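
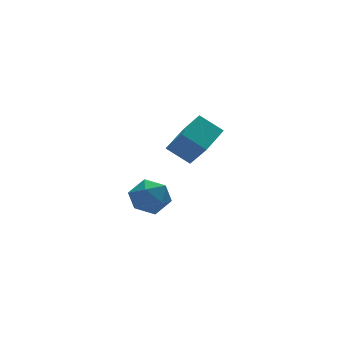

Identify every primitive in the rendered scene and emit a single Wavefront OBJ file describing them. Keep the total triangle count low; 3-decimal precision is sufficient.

v 2.357 3.034 -1.169
v 2.793 2.591 -1.736
v 2.087 1.889 -0.484
v 2.523 1.446 -1.051
v 2.922 1.972 -0.53
v 3.089 2.68 -0.953
v 1.791 1.8 -1.267
v 1.958 2.508 -1.69
v 2.443 1.829 -1.796
v 3.143 1.936 -1.341
v 1.737 2.544 -0.879
v 2.437 2.651 -0.424
v 2.342 -0.995 2.043
v 2.552 -1.734 2.965
v 1.731 -0.422 2.642
v 1.941 -1.161 3.564
v 3.379 -0.259 2.396
v 3.589 -0.998 3.318
v 2.768 0.314 2.995
v 2.978 -0.425 3.917
f 1 12 6
f 1 6 2
f 1 2 8
f 1 8 11
f 1 11 12
f 2 6 10
f 6 12 5
f 12 11 3
f 11 8 7
f 8 2 9
f 4 10 5
f 4 5 3
f 4 3 7
f 4 7 9
f 4 9 10
f 5 10 6
f 3 5 12
f 7 3 11
f 9 7 8
f 10 9 2
f 14 16 13
f 17 14 13
f 13 16 15
f 15 17 13
f 14 20 16
f 18 14 17
f 18 20 14
f 16 20 15
f 19 17 15
f 15 20 19
f 19 18 17
f 20 18 19



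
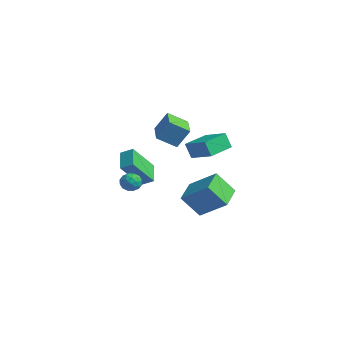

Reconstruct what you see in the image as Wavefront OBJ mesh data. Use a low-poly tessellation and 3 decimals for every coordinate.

v -2.536 2.419 -2.743
v -2.856 2.208 -1.733
v -2.954 4.114 -2.521
v -3.274 3.903 -1.511
v -1.046 2.717 -2.209
v -1.366 2.506 -1.199
v -1.464 4.412 -1.987
v -1.784 4.201 -0.977
v -3.387 0.63 -1.12
v -2.995 1.246 0.074
v -5.129 1.671 -1.086
v -4.738 2.287 0.109
v -2.802 1.633 -1.829
v -2.411 2.249 -0.634
v -4.545 2.674 -1.794
v -4.153 3.29 -0.6
v 1.022 -0.144 -3.053
v 2.422 0.616 -1.964
v 1.551 0.714 -4.334
v 2.952 1.475 -3.245
v 2.028 -1.395 -3.475
v 3.429 -0.634 -2.386
v 2.558 -0.536 -4.756
v 3.958 0.224 -3.667
v -1.68 -2.807 -2.153
v -2.693 -2.158 -1.457
v -1.857 -1.352 -3.767
v -2.871 -0.704 -3.07
v -1.129 -2.336 -1.79
v -2.143 -1.688 -1.093
v -1.307 -0.882 -3.403
v -2.32 -0.233 -2.707
v 0.645 -3.146 -1.925
v 1.122 -3.22 -2.348
v 0.378 -4.14 -2.052
v 0.855 -4.214 -2.475
v 0.988 -4.122 -1.854
v 1.153 -3.507 -1.776
v 0.347 -3.853 -2.624
v 0.512 -3.238 -2.546
v 0.938 -3.656 -2.78
v 1.334 -3.823 -2.304
v 0.166 -3.537 -2.096
v 0.562 -3.704 -1.62
v 0.907 -3.095 -2.126
v 0.593 -4.265 -2.274
v 0.671 -4.211 -1.91
v 0.952 -4.254 -2.158
v 0.925 -3.264 -1.789
v 1.205 -3.308 -2.037
v 1.127 -3.839 -1.747
v 0.295 -4.052 -2.363
v 0.575 -4.096 -2.611
v 0.548 -3.106 -2.242
v 0.829 -3.149 -2.49
v 0.373 -3.521 -2.653
v 1.079 -3.396 -2.628
v 0.922 -3.98 -2.702
v 0.624 -3.768 -2.79
v 0.721 -3.406 -2.744
v 1.312 -3.494 -2.348
v 1.155 -4.078 -2.422
v 1.233 -4.024 -2.057
v 1.33 -3.663 -2.011
v 1.204 -3.75 -2.602
v 0.345 -3.282 -1.978
v 0.188 -3.866 -2.052
v 0.17 -3.697 -2.389
v 0.267 -3.336 -2.343
v 0.578 -3.38 -1.698
v 0.421 -3.964 -1.772
v 0.779 -3.954 -1.656
v 0.876 -3.592 -1.61
v 0.296 -3.61 -1.798
f 2 4 1
f 5 2 1
f 1 4 3
f 3 5 1
f 2 8 4
f 6 2 5
f 6 8 2
f 4 8 3
f 7 5 3
f 3 8 7
f 7 6 5
f 8 6 7
f 10 12 9
f 13 10 9
f 9 12 11
f 11 13 9
f 10 16 12
f 14 10 13
f 14 16 10
f 12 16 11
f 15 13 11
f 11 16 15
f 15 14 13
f 16 14 15
f 18 20 17
f 21 18 17
f 17 20 19
f 19 21 17
f 18 24 20
f 22 18 21
f 22 24 18
f 20 24 19
f 23 21 19
f 19 24 23
f 23 22 21
f 24 22 23
f 26 28 25
f 29 26 25
f 25 28 27
f 27 29 25
f 26 32 28
f 30 26 29
f 30 32 26
f 28 32 27
f 31 29 27
f 27 32 31
f 31 30 29
f 32 30 31
f 33 70 49
f 70 44 73
f 49 73 38
f 70 73 49
f 33 49 45
f 49 38 50
f 45 50 34
f 49 50 45
f 33 45 54
f 45 34 55
f 54 55 40
f 45 55 54
f 33 54 66
f 54 40 69
f 66 69 43
f 54 69 66
f 33 66 70
f 66 43 74
f 70 74 44
f 66 74 70
f 34 50 61
f 50 38 64
f 61 64 42
f 50 64 61
f 38 73 51
f 73 44 72
f 51 72 37
f 73 72 51
f 44 74 71
f 74 43 67
f 71 67 35
f 74 67 71
f 43 69 68
f 69 40 56
f 68 56 39
f 69 56 68
f 40 55 60
f 55 34 57
f 60 57 41
f 55 57 60
f 36 62 48
f 62 42 63
f 48 63 37
f 62 63 48
f 36 48 46
f 48 37 47
f 46 47 35
f 48 47 46
f 36 46 53
f 46 35 52
f 53 52 39
f 46 52 53
f 36 53 58
f 53 39 59
f 58 59 41
f 53 59 58
f 36 58 62
f 58 41 65
f 62 65 42
f 58 65 62
f 37 63 51
f 63 42 64
f 51 64 38
f 63 64 51
f 35 47 71
f 47 37 72
f 71 72 44
f 47 72 71
f 39 52 68
f 52 35 67
f 68 67 43
f 52 67 68
f 41 59 60
f 59 39 56
f 60 56 40
f 59 56 60
f 42 65 61
f 65 41 57
f 61 57 34
f 65 57 61



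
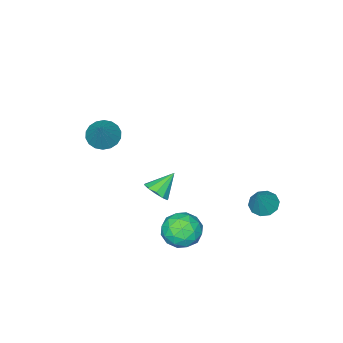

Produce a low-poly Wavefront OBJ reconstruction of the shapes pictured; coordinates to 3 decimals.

v 1.422 3.072 -2.383
v 2.272 2.372 -1.967
v 0.328 1.548 -2.713
v 1.178 0.848 -2.297
v 0.595 1.563 -1.566
v 1.271 2.505 -1.362
v 1.329 1.415 -3.318
v 2.005 2.357 -3.114
v 2.215 1.347 -2.545
v 1.761 1.439 -1.462
v 0.839 2.481 -3.218
v 0.385 2.573 -2.135
v 1.943 2.856 -2.146
v 0.657 1.064 -2.534
v 0.314 1.485 -2.104
v 0.814 1.073 -1.86
v 1.355 2.934 -1.791
v 1.854 2.523 -1.546
v 0.868 2.047 -1.31
v 0.746 1.397 -3.134
v 1.245 0.986 -2.889
v 1.786 2.847 -2.82
v 2.286 2.435 -2.576
v 1.732 1.873 -3.37
v 2.409 1.842 -2.241
v 1.766 0.946 -2.435
v 1.855 1.279 -3.035
v 2.252 1.833 -2.915
v 2.143 1.896 -1.605
v 1.499 1 -1.799
v 1.156 1.421 -1.369
v 1.554 1.974 -1.249
v 2.109 1.294 -1.944
v 1.101 2.92 -2.881
v 0.457 2.024 -3.075
v 1.046 1.946 -3.431
v 1.444 2.499 -3.311
v 0.834 2.974 -2.245
v 0.191 2.078 -2.439
v 0.348 2.087 -1.765
v 0.745 2.641 -1.645
v 0.491 2.626 -2.736
v 3.427 2.303 2.267
v 3.952 2.279 2.844
v 2.353 2.497 3.253
v 3.905 2.738 2.704
v 3.677 3.031 2.397
v 3.352 3.046 2.04
v 3.057 2.777 1.771
v 2.902 2.327 1.691
v 2.948 1.869 1.831
v 3.177 1.576 2.138
v 3.501 1.561 2.494
v 3.797 1.829 2.764
v 1.994 -3.199 2.729
v 2.82 -3.422 2.316
v 3.026 -2.341 4.331
v 2.738 -3.037 2.162
v 2.509 -2.684 2.12
v 2.178 -2.433 2.199
v 1.811 -2.334 2.383
v 1.479 -2.406 2.636
v 1.25 -2.636 2.907
v 1.168 -2.977 3.142
v 1.249 -3.362 3.297
v 1.478 -3.715 3.338
v 1.809 -3.966 3.259
v 2.177 -4.065 3.075
v 2.508 -3.993 2.823
v 2.738 -3.763 2.552
v -4.108 2.676 -2.973
v -3.547 2.055 -3.168
v -3.092 3.084 -1.347
v -3.375 2.506 -3.389
v -3.483 3.023 -3.451
v -3.83 3.407 -3.33
v -4.284 3.512 -3.073
v -4.67 3.297 -2.777
v -4.842 2.846 -2.557
v -4.733 2.329 -2.495
v -4.386 1.945 -2.615
v -3.933 1.84 -2.872
f 1 38 17
f 38 12 41
f 17 41 6
f 38 41 17
f 1 17 13
f 17 6 18
f 13 18 2
f 17 18 13
f 1 13 22
f 13 2 23
f 22 23 8
f 13 23 22
f 1 22 34
f 22 8 37
f 34 37 11
f 22 37 34
f 1 34 38
f 34 11 42
f 38 42 12
f 34 42 38
f 2 18 29
f 18 6 32
f 29 32 10
f 18 32 29
f 6 41 19
f 41 12 40
f 19 40 5
f 41 40 19
f 12 42 39
f 42 11 35
f 39 35 3
f 42 35 39
f 11 37 36
f 37 8 24
f 36 24 7
f 37 24 36
f 8 23 28
f 23 2 25
f 28 25 9
f 23 25 28
f 4 30 16
f 30 10 31
f 16 31 5
f 30 31 16
f 4 16 14
f 16 5 15
f 14 15 3
f 16 15 14
f 4 14 21
f 14 3 20
f 21 20 7
f 14 20 21
f 4 21 26
f 21 7 27
f 26 27 9
f 21 27 26
f 4 26 30
f 26 9 33
f 30 33 10
f 26 33 30
f 5 31 19
f 31 10 32
f 19 32 6
f 31 32 19
f 3 15 39
f 15 5 40
f 39 40 12
f 15 40 39
f 7 20 36
f 20 3 35
f 36 35 11
f 20 35 36
f 9 27 28
f 27 7 24
f 28 24 8
f 27 24 28
f 10 33 29
f 33 9 25
f 29 25 2
f 33 25 29
f 44 43 46
f 44 46 45
f 46 43 47
f 46 47 45
f 47 43 48
f 47 48 45
f 48 43 49
f 48 49 45
f 49 43 50
f 49 50 45
f 50 43 51
f 50 51 45
f 51 43 52
f 51 52 45
f 52 43 53
f 52 53 45
f 53 43 54
f 53 54 45
f 54 43 44
f 54 44 45
f 56 55 58
f 56 58 57
f 58 55 59
f 58 59 57
f 59 55 60
f 59 60 57
f 60 55 61
f 60 61 57
f 61 55 62
f 61 62 57
f 62 55 63
f 62 63 57
f 63 55 64
f 63 64 57
f 64 55 65
f 64 65 57
f 65 55 66
f 65 66 57
f 66 55 67
f 66 67 57
f 67 55 68
f 67 68 57
f 68 55 69
f 68 69 57
f 69 55 70
f 69 70 57
f 70 55 56
f 70 56 57
f 72 71 74
f 72 74 73
f 74 71 75
f 74 75 73
f 75 71 76
f 75 76 73
f 76 71 77
f 76 77 73
f 77 71 78
f 77 78 73
f 78 71 79
f 78 79 73
f 79 71 80
f 79 80 73
f 80 71 81
f 80 81 73
f 81 71 82
f 81 82 73
f 82 71 72
f 82 72 73



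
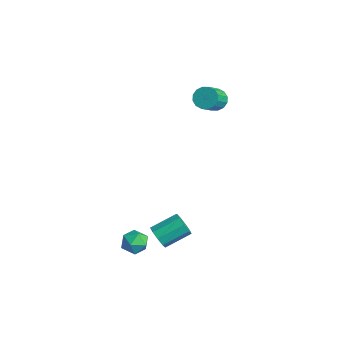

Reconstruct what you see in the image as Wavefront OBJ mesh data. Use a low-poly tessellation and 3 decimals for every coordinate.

v 1.473 -3.303 -3.21
v 1.894 -3.532 -2.468
v 0.346 -4.088 -2.812
v 0.767 -4.317 -2.07
v 0.494 -3.485 -2.184
v 1.19 -3 -2.43
v 1.05 -4.62 -2.85
v 1.746 -4.135 -3.096
v 1.632 -4.346 -2.246
v 1.289 -3.644 -1.834
v 0.951 -3.976 -3.446
v 0.608 -3.274 -3.034
v 1.234 -2.399 -2.763
v 1.864 -2.274 -3.239
v 2.136 -0.735 -2.474
v 1.506 -0.861 -1.997
v 1.41 -2.077 -3.473
v 1.682 -0.538 -2.708
v 0.874 -2.031 -3.375
v 1.146 -0.492 -2.609
v 0.506 -2.158 -2.99
v 0.778 -0.619 -2.224
v 0.479 -2.397 -2.499
v 0.751 -0.859 -1.733
v 0.805 -2.638 -2.131
v 1.077 -1.099 -1.366
v 1.332 -2.767 -2.059
v 1.604 -1.228 -1.293
v 1.813 -2.724 -2.316
v 2.085 -1.185 -1.55
v 2.023 -2.529 -2.782
v 2.295 -0.99 -2.017
v -3.821 4.33 3.164
v -3.151 4.767 3.166
v -2.449 3.687 4.198
v -3.119 3.25 4.196
v -3.378 4.917 3.477
v -2.676 3.838 4.51
v -3.723 4.911 3.705
v -3.022 3.831 4.737
v -4.095 4.748 3.788
v -3.394 3.669 4.82
v -4.394 4.474 3.704
v -3.692 3.394 4.736
v -4.538 4.16 3.475
v -3.837 3.081 4.507
v -4.491 3.893 3.162
v -3.789 2.813 4.194
v -4.264 3.742 2.85
v -3.562 2.663 3.883
v -3.918 3.749 2.623
v -3.217 2.669 3.655
v -3.546 3.911 2.54
v -2.845 2.832 3.572
v -3.248 4.186 2.624
v -2.546 3.106 3.656
v -3.103 4.499 2.853
v -2.402 3.42 3.885
f 1 12 6
f 1 6 2
f 1 2 8
f 1 8 11
f 1 11 12
f 2 6 10
f 6 12 5
f 12 11 3
f 11 8 7
f 8 2 9
f 4 10 5
f 4 5 3
f 4 3 7
f 4 7 9
f 4 9 10
f 5 10 6
f 3 5 12
f 7 3 11
f 9 7 8
f 10 9 2
f 14 13 17
f 14 17 15
f 15 17 18
f 15 18 16
f 17 13 19
f 17 19 18
f 18 19 20
f 18 20 16
f 19 13 21
f 19 21 20
f 20 21 22
f 20 22 16
f 21 13 23
f 21 23 22
f 22 23 24
f 22 24 16
f 23 13 25
f 23 25 24
f 24 25 26
f 24 26 16
f 25 13 27
f 25 27 26
f 26 27 28
f 26 28 16
f 27 13 29
f 27 29 28
f 28 29 30
f 28 30 16
f 29 13 31
f 29 31 30
f 30 31 32
f 30 32 16
f 31 13 14
f 31 14 32
f 32 14 15
f 32 15 16
f 34 33 37
f 34 37 35
f 35 37 38
f 35 38 36
f 37 33 39
f 37 39 38
f 38 39 40
f 38 40 36
f 39 33 41
f 39 41 40
f 40 41 42
f 40 42 36
f 41 33 43
f 41 43 42
f 42 43 44
f 42 44 36
f 43 33 45
f 43 45 44
f 44 45 46
f 44 46 36
f 45 33 47
f 45 47 46
f 46 47 48
f 46 48 36
f 47 33 49
f 47 49 48
f 48 49 50
f 48 50 36
f 49 33 51
f 49 51 50
f 50 51 52
f 50 52 36
f 51 33 53
f 51 53 52
f 52 53 54
f 52 54 36
f 53 33 55
f 53 55 54
f 54 55 56
f 54 56 36
f 55 33 57
f 55 57 56
f 56 57 58
f 56 58 36
f 57 33 34
f 57 34 58
f 58 34 35
f 58 35 36



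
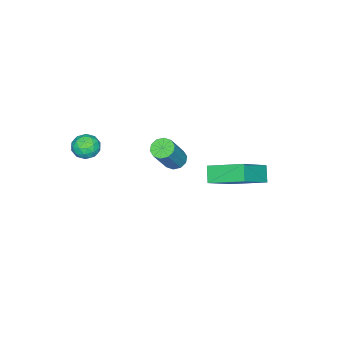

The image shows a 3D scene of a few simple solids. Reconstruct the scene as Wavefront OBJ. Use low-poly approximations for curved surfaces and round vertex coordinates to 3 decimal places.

v -2.093 -0.613 -0.55
v -1.605 -0.804 -0.881
v -0.459 -0.819 0.819
v -0.947 -0.627 1.15
v -1.604 -0.421 -0.878
v -0.457 -0.436 0.821
v -1.789 -0.111 -0.751
v -0.643 -0.126 0.949
v -2.091 0.007 -0.546
v -0.944 -0.007 1.153
v -2.393 -0.111 -0.343
v -1.247 -0.126 1.356
v -2.581 -0.421 -0.219
v -1.435 -0.436 1.481
v -2.583 -0.804 -0.221
v -1.436 -0.819 1.478
v -2.397 -1.114 -0.349
v -1.251 -1.129 1.351
v -2.096 -1.233 -0.553
v -0.949 -1.247 1.146
v -1.793 -1.114 -0.756
v -0.647 -1.129 0.943
v 0.48 2.64 2.416
v 0.183 4.386 3.131
v -1.26 2.887 1.092
v -1.556 4.633 1.807
v 1.036 3.007 1.753
v 0.74 4.753 2.468
v -0.703 3.254 0.429
v -1 5 1.144
v 3.043 -1.601 4.253
v 3.385 -1.409 3.643
v 3.255 -2.731 4.017
v 3.597 -2.539 3.407
v 3.892 -2.385 4.052
v 3.761 -1.687 4.197
v 2.879 -2.453 3.463
v 2.748 -1.755 3.608
v 3.283 -1.936 3.154
v 3.91 -1.894 3.518
v 2.73 -2.246 4.142
v 3.357 -2.204 4.506
v 3.195 -1.406 3.969
v 3.445 -2.734 3.691
v 3.618 -2.644 4.07
v 3.819 -2.531 3.711
v 3.416 -1.569 4.295
v 3.617 -1.456 3.936
v 3.916 -2.03 4.176
v 3.023 -2.684 3.724
v 3.224 -2.571 3.365
v 2.821 -1.609 3.949
v 3.022 -1.496 3.59
v 2.724 -2.11 3.484
v 3.337 -1.603 3.323
v 3.461 -2.267 3.184
v 3.039 -2.216 3.217
v 2.962 -1.806 3.303
v 3.705 -1.578 3.537
v 3.83 -2.242 3.398
v 4.003 -2.152 3.777
v 3.926 -1.741 3.863
v 3.645 -1.888 3.249
v 2.81 -1.898 4.262
v 2.935 -2.562 4.123
v 2.714 -2.399 3.797
v 2.637 -1.988 3.883
v 3.179 -1.873 4.476
v 3.303 -2.537 4.337
v 3.678 -2.334 4.357
v 3.601 -1.924 4.443
v 2.995 -2.252 4.411
f 2 1 5
f 2 5 3
f 3 5 6
f 3 6 4
f 5 1 7
f 5 7 6
f 6 7 8
f 6 8 4
f 7 1 9
f 7 9 8
f 8 9 10
f 8 10 4
f 9 1 11
f 9 11 10
f 10 11 12
f 10 12 4
f 11 1 13
f 11 13 12
f 12 13 14
f 12 14 4
f 13 1 15
f 13 15 14
f 14 15 16
f 14 16 4
f 15 1 17
f 15 17 16
f 16 17 18
f 16 18 4
f 17 1 19
f 17 19 18
f 18 19 20
f 18 20 4
f 19 1 21
f 19 21 20
f 20 21 22
f 20 22 4
f 21 1 2
f 21 2 22
f 22 2 3
f 22 3 4
f 24 26 23
f 27 24 23
f 23 26 25
f 25 27 23
f 24 30 26
f 28 24 27
f 28 30 24
f 26 30 25
f 29 27 25
f 25 30 29
f 29 28 27
f 30 28 29
f 31 68 47
f 68 42 71
f 47 71 36
f 68 71 47
f 31 47 43
f 47 36 48
f 43 48 32
f 47 48 43
f 31 43 52
f 43 32 53
f 52 53 38
f 43 53 52
f 31 52 64
f 52 38 67
f 64 67 41
f 52 67 64
f 31 64 68
f 64 41 72
f 68 72 42
f 64 72 68
f 32 48 59
f 48 36 62
f 59 62 40
f 48 62 59
f 36 71 49
f 71 42 70
f 49 70 35
f 71 70 49
f 42 72 69
f 72 41 65
f 69 65 33
f 72 65 69
f 41 67 66
f 67 38 54
f 66 54 37
f 67 54 66
f 38 53 58
f 53 32 55
f 58 55 39
f 53 55 58
f 34 60 46
f 60 40 61
f 46 61 35
f 60 61 46
f 34 46 44
f 46 35 45
f 44 45 33
f 46 45 44
f 34 44 51
f 44 33 50
f 51 50 37
f 44 50 51
f 34 51 56
f 51 37 57
f 56 57 39
f 51 57 56
f 34 56 60
f 56 39 63
f 60 63 40
f 56 63 60
f 35 61 49
f 61 40 62
f 49 62 36
f 61 62 49
f 33 45 69
f 45 35 70
f 69 70 42
f 45 70 69
f 37 50 66
f 50 33 65
f 66 65 41
f 50 65 66
f 39 57 58
f 57 37 54
f 58 54 38
f 57 54 58
f 40 63 59
f 63 39 55
f 59 55 32
f 63 55 59



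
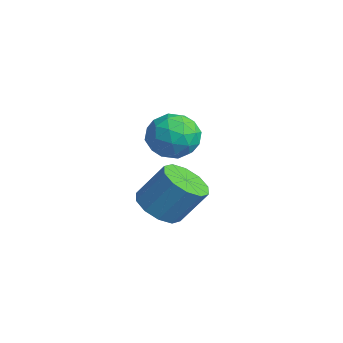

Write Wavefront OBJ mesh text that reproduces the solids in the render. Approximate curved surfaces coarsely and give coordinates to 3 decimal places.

v -0.301 -1.626 -0.347
v 0.63 -2.095 -0.208
v -0.97 -2.585 0.888
v -0.039 -3.054 1.027
v -0.165 -2.046 1.296
v 0.249 -1.452 0.532
v -0.589 -3.228 0.148
v -0.175 -2.634 -0.616
v 0.452 -3.085 0.098
v 0.714 -2.354 0.808
v -1.054 -2.326 -0.128
v -0.792 -1.595 0.582
v 0.223 -1.776 -0.386
v -0.563 -2.904 1.066
v -0.637 -2.311 1.224
v -0.09 -2.587 1.306
v -0.001 -1.398 0.049
v 0.546 -1.674 0.131
v 0.079 -1.645 1.015
v -0.886 -3.006 0.549
v -0.339 -3.282 0.631
v -0.25 -2.093 -0.626
v 0.297 -2.369 -0.544
v -0.419 -3.035 -0.335
v 0.666 -2.634 -0.124
v 0.272 -3.198 0.602
v -0.051 -3.299 0.085
v 0.192 -2.951 -0.364
v 0.82 -2.204 0.293
v 0.426 -2.768 1.019
v 0.353 -2.175 1.177
v 0.596 -1.827 0.728
v 0.715 -2.786 0.473
v -0.766 -1.912 -0.339
v -1.16 -2.476 0.387
v -0.936 -2.853 -0.048
v -0.693 -2.505 -0.497
v -0.612 -1.482 0.078
v -1.006 -2.046 0.804
v -0.532 -1.729 1.044
v -0.289 -1.381 0.595
v -1.055 -1.894 0.207
v -1.693 -2.227 -4.048
v -1.111 -1.619 -4.624
v -0.625 -0.724 -3.188
v -1.207 -1.333 -2.612
v -1.686 -1.362 -4.589
v -1.2 -0.468 -3.153
v -2.264 -1.436 -4.347
v -1.778 -0.542 -2.911
v -2.623 -1.813 -3.991
v -2.137 -0.918 -2.555
v -2.627 -2.347 -3.657
v -2.141 -1.453 -2.221
v -2.275 -2.836 -3.472
v -1.789 -1.941 -2.036
v -1.7 -3.092 -3.507
v -1.214 -2.198 -2.071
v -1.122 -3.018 -3.749
v -0.636 -2.124 -2.313
v -0.763 -2.642 -4.105
v -0.277 -1.747 -2.669
v -0.759 -2.107 -4.439
v -0.273 -1.213 -3.003
f 1 38 17
f 38 12 41
f 17 41 6
f 38 41 17
f 1 17 13
f 17 6 18
f 13 18 2
f 17 18 13
f 1 13 22
f 13 2 23
f 22 23 8
f 13 23 22
f 1 22 34
f 22 8 37
f 34 37 11
f 22 37 34
f 1 34 38
f 34 11 42
f 38 42 12
f 34 42 38
f 2 18 29
f 18 6 32
f 29 32 10
f 18 32 29
f 6 41 19
f 41 12 40
f 19 40 5
f 41 40 19
f 12 42 39
f 42 11 35
f 39 35 3
f 42 35 39
f 11 37 36
f 37 8 24
f 36 24 7
f 37 24 36
f 8 23 28
f 23 2 25
f 28 25 9
f 23 25 28
f 4 30 16
f 30 10 31
f 16 31 5
f 30 31 16
f 4 16 14
f 16 5 15
f 14 15 3
f 16 15 14
f 4 14 21
f 14 3 20
f 21 20 7
f 14 20 21
f 4 21 26
f 21 7 27
f 26 27 9
f 21 27 26
f 4 26 30
f 26 9 33
f 30 33 10
f 26 33 30
f 5 31 19
f 31 10 32
f 19 32 6
f 31 32 19
f 3 15 39
f 15 5 40
f 39 40 12
f 15 40 39
f 7 20 36
f 20 3 35
f 36 35 11
f 20 35 36
f 9 27 28
f 27 7 24
f 28 24 8
f 27 24 28
f 10 33 29
f 33 9 25
f 29 25 2
f 33 25 29
f 44 43 47
f 44 47 45
f 45 47 48
f 45 48 46
f 47 43 49
f 47 49 48
f 48 49 50
f 48 50 46
f 49 43 51
f 49 51 50
f 50 51 52
f 50 52 46
f 51 43 53
f 51 53 52
f 52 53 54
f 52 54 46
f 53 43 55
f 53 55 54
f 54 55 56
f 54 56 46
f 55 43 57
f 55 57 56
f 56 57 58
f 56 58 46
f 57 43 59
f 57 59 58
f 58 59 60
f 58 60 46
f 59 43 61
f 59 61 60
f 60 61 62
f 60 62 46
f 61 43 63
f 61 63 62
f 62 63 64
f 62 64 46
f 63 43 44
f 63 44 64
f 64 44 45
f 64 45 46



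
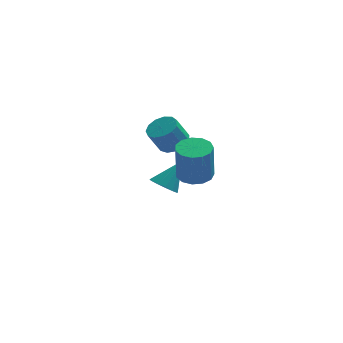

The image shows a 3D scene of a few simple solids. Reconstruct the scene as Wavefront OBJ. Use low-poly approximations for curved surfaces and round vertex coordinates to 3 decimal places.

v 1.003 -0.874 2.22
v 1.339 -1.438 2.288
v 0.853 -1.61 3.249
v 0.517 -1.046 3.18
v 1.548 -1.172 2.442
v 1.062 -1.345 3.403
v 1.585 -0.811 2.526
v 1.098 -0.984 3.486
v 1.436 -0.47 2.512
v 0.95 -0.643 3.472
v 1.151 -0.258 2.405
v 0.664 -0.43 3.366
v 0.818 -0.24 2.24
v 0.332 -0.413 3.2
v 0.544 -0.424 2.068
v 0.058 -0.597 3.028
v 0.416 -0.751 1.945
v -0.07 -0.924 2.905
v 0.474 -1.116 1.908
v -0.012 -1.289 2.869
v 0.7 -1.405 1.971
v 0.214 -1.577 2.931
v 1.023 -1.525 2.113
v 0.536 -1.697 3.073
v 1.669 -2.26 1.278
v 2.311 -1.94 1.346
v 2.252 -2.161 2.949
v 1.611 -2.48 2.882
v 2.033 -1.646 1.376
v 1.974 -1.867 2.98
v 1.64 -1.547 1.375
v 1.581 -1.768 2.979
v 1.256 -1.674 1.344
v 1.197 -1.895 2.947
v 1.003 -1.987 1.291
v 0.944 -2.208 2.895
v 0.962 -2.386 1.235
v 0.903 -2.607 2.838
v 1.146 -2.746 1.192
v 1.087 -2.967 2.796
v 1.495 -2.951 1.177
v 1.436 -3.172 2.78
v 1.9 -2.936 1.193
v 1.841 -3.157 2.797
v 2.232 -2.707 1.237
v 2.173 -2.928 2.841
v 2.385 -2.336 1.294
v 2.326 -2.556 2.898
v 0.883 2.552 -2.558
v 1.399 2.159 -2.725
v 1.677 3.128 -1.462
v 1.44 2.478 -2.922
v 1.305 2.82 -3.004
v 1.035 3.078 -2.944
v 0.718 3.169 -2.761
v 0.452 3.064 -2.514
v 0.324 2.796 -2.281
v 0.373 2.452 -2.135
v 0.584 2.139 -2.124
v 0.89 1.957 -2.25
v 1.194 1.965 -2.474
f 2 1 5
f 2 5 3
f 3 5 6
f 3 6 4
f 5 1 7
f 5 7 6
f 6 7 8
f 6 8 4
f 7 1 9
f 7 9 8
f 8 9 10
f 8 10 4
f 9 1 11
f 9 11 10
f 10 11 12
f 10 12 4
f 11 1 13
f 11 13 12
f 12 13 14
f 12 14 4
f 13 1 15
f 13 15 14
f 14 15 16
f 14 16 4
f 15 1 17
f 15 17 16
f 16 17 18
f 16 18 4
f 17 1 19
f 17 19 18
f 18 19 20
f 18 20 4
f 19 1 21
f 19 21 20
f 20 21 22
f 20 22 4
f 21 1 23
f 21 23 22
f 22 23 24
f 22 24 4
f 23 1 2
f 23 2 24
f 24 2 3
f 24 3 4
f 26 25 29
f 26 29 27
f 27 29 30
f 27 30 28
f 29 25 31
f 29 31 30
f 30 31 32
f 30 32 28
f 31 25 33
f 31 33 32
f 32 33 34
f 32 34 28
f 33 25 35
f 33 35 34
f 34 35 36
f 34 36 28
f 35 25 37
f 35 37 36
f 36 37 38
f 36 38 28
f 37 25 39
f 37 39 38
f 38 39 40
f 38 40 28
f 39 25 41
f 39 41 40
f 40 41 42
f 40 42 28
f 41 25 43
f 41 43 42
f 42 43 44
f 42 44 28
f 43 25 45
f 43 45 44
f 44 45 46
f 44 46 28
f 45 25 47
f 45 47 46
f 46 47 48
f 46 48 28
f 47 25 26
f 47 26 48
f 48 26 27
f 48 27 28
f 50 49 52
f 50 52 51
f 52 49 53
f 52 53 51
f 53 49 54
f 53 54 51
f 54 49 55
f 54 55 51
f 55 49 56
f 55 56 51
f 56 49 57
f 56 57 51
f 57 49 58
f 57 58 51
f 58 49 59
f 58 59 51
f 59 49 60
f 59 60 51
f 60 49 61
f 60 61 51
f 61 49 50
f 61 50 51



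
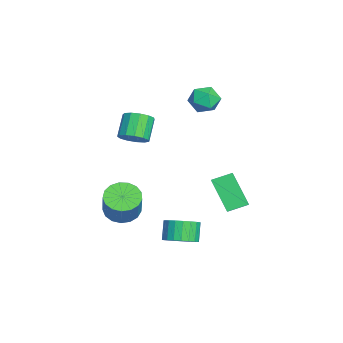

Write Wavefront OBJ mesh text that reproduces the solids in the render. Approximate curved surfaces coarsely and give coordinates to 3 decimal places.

v 2.959 0.8 -3.968
v 3.437 1.469 -3.683
v 2.779 1.548 -2.767
v 2.301 0.88 -3.052
v 3.183 1.636 -3.879
v 2.526 1.716 -2.964
v 2.891 1.659 -4.091
v 2.234 1.738 -3.175
v 2.61 1.533 -4.282
v 1.953 1.613 -3.366
v 2.39 1.281 -4.418
v 1.733 1.36 -3.502
v 2.268 0.945 -4.476
v 1.61 1.025 -3.561
v 2.265 0.585 -4.447
v 1.608 0.664 -3.531
v 2.383 0.261 -4.335
v 1.725 0.341 -3.419
v 2.6 0.031 -4.159
v 1.942 0.111 -3.243
v 2.879 -0.066 -3.95
v 2.221 0.014 -3.035
v 3.171 -0.013 -3.744
v 2.514 0.066 -2.829
v 3.428 0.18 -3.577
v 2.77 0.26 -2.662
v 3.603 0.481 -3.478
v 2.945 0.56 -2.562
v 3.666 0.836 -3.463
v 3.009 0.916 -2.547
v 3.608 1.186 -3.535
v 2.95 1.265 -2.62
v -3.973 2.32 2.572
v -3.443 2.807 2.042
v -3.717 1.153 1.758
v -3.187 1.64 1.228
v -2.933 1.454 2.064
v -3.091 2.175 2.568
v -4.069 1.785 1.232
v -4.227 2.506 1.736
v -3.502 2.476 1.214
v -2.8 2.272 1.728
v -4.36 1.688 2.072
v -3.658 1.484 2.586
v -1.153 -1.455 0.544
v -0.689 -1.806 1.078
v -1.644 -1.556 2.071
v -2.107 -1.205 1.536
v -0.576 -1.375 1.078
v -1.531 -1.126 2.071
v -0.647 -0.97 0.908
v -1.602 -0.72 1.901
v -0.878 -0.718 0.623
v -1.833 -0.469 1.616
v -1.196 -0.701 0.312
v -2.151 -0.451 1.305
v -1.501 -0.922 0.075
v -2.456 -0.673 1.068
v -1.695 -1.313 -0.013
v -2.65 -1.064 0.979
v -1.716 -1.749 0.075
v -2.671 -1.499 1.068
v -1.559 -2.091 0.312
v -2.514 -1.842 1.305
v -1.273 -2.231 0.623
v -2.228 -1.982 1.616
v -0.948 -2.125 0.908
v -1.903 -1.876 1.901
v -0.567 2.316 -2.056
v 1.099 2.236 -0.952
v -0.762 3.334 -1.688
v 0.904 3.254 -0.584
v 0.476 3.066 -3.576
v 2.142 2.986 -2.472
v 0.281 4.084 -3.208
v 1.947 4.004 -2.104
v 0.983 -1.971 -3.031
v 1.771 -2.008 -3.524
v 2.664 -1.946 -2.102
v 1.877 -1.909 -1.609
v 1.687 -1.572 -3.49
v 2.58 -1.51 -2.069
v 1.442 -1.228 -3.351
v 2.335 -1.166 -1.93
v 1.091 -1.054 -3.139
v 1.985 -0.992 -1.717
v 0.716 -1.09 -2.902
v 1.61 -1.027 -1.48
v 0.403 -1.328 -2.694
v 1.296 -1.265 -1.272
v 0.222 -1.713 -2.564
v 1.115 -1.651 -1.142
v 0.216 -2.157 -2.54
v 1.109 -2.095 -1.119
v 0.385 -2.559 -2.629
v 1.278 -2.497 -1.208
v 0.692 -2.826 -2.81
v 1.585 -2.764 -1.389
v 1.065 -2.897 -3.042
v 1.959 -2.835 -1.62
v 1.42 -2.756 -3.271
v 2.313 -2.694 -1.849
v 1.675 -2.435 -3.445
v 2.568 -2.373 -2.023
f 2 1 5
f 2 5 3
f 3 5 6
f 3 6 4
f 5 1 7
f 5 7 6
f 6 7 8
f 6 8 4
f 7 1 9
f 7 9 8
f 8 9 10
f 8 10 4
f 9 1 11
f 9 11 10
f 10 11 12
f 10 12 4
f 11 1 13
f 11 13 12
f 12 13 14
f 12 14 4
f 13 1 15
f 13 15 14
f 14 15 16
f 14 16 4
f 15 1 17
f 15 17 16
f 16 17 18
f 16 18 4
f 17 1 19
f 17 19 18
f 18 19 20
f 18 20 4
f 19 1 21
f 19 21 20
f 20 21 22
f 20 22 4
f 21 1 23
f 21 23 22
f 22 23 24
f 22 24 4
f 23 1 25
f 23 25 24
f 24 25 26
f 24 26 4
f 25 1 27
f 25 27 26
f 26 27 28
f 26 28 4
f 27 1 29
f 27 29 28
f 28 29 30
f 28 30 4
f 29 1 31
f 29 31 30
f 30 31 32
f 30 32 4
f 31 1 2
f 31 2 32
f 32 2 3
f 32 3 4
f 33 44 38
f 33 38 34
f 33 34 40
f 33 40 43
f 33 43 44
f 34 38 42
f 38 44 37
f 44 43 35
f 43 40 39
f 40 34 41
f 36 42 37
f 36 37 35
f 36 35 39
f 36 39 41
f 36 41 42
f 37 42 38
f 35 37 44
f 39 35 43
f 41 39 40
f 42 41 34
f 46 45 49
f 46 49 47
f 47 49 50
f 47 50 48
f 49 45 51
f 49 51 50
f 50 51 52
f 50 52 48
f 51 45 53
f 51 53 52
f 52 53 54
f 52 54 48
f 53 45 55
f 53 55 54
f 54 55 56
f 54 56 48
f 55 45 57
f 55 57 56
f 56 57 58
f 56 58 48
f 57 45 59
f 57 59 58
f 58 59 60
f 58 60 48
f 59 45 61
f 59 61 60
f 60 61 62
f 60 62 48
f 61 45 63
f 61 63 62
f 62 63 64
f 62 64 48
f 63 45 65
f 63 65 64
f 64 65 66
f 64 66 48
f 65 45 67
f 65 67 66
f 66 67 68
f 66 68 48
f 67 45 46
f 67 46 68
f 68 46 47
f 68 47 48
f 70 72 69
f 73 70 69
f 69 72 71
f 71 73 69
f 70 76 72
f 74 70 73
f 74 76 70
f 72 76 71
f 75 73 71
f 71 76 75
f 75 74 73
f 76 74 75
f 78 77 81
f 78 81 79
f 79 81 82
f 79 82 80
f 81 77 83
f 81 83 82
f 82 83 84
f 82 84 80
f 83 77 85
f 83 85 84
f 84 85 86
f 84 86 80
f 85 77 87
f 85 87 86
f 86 87 88
f 86 88 80
f 87 77 89
f 87 89 88
f 88 89 90
f 88 90 80
f 89 77 91
f 89 91 90
f 90 91 92
f 90 92 80
f 91 77 93
f 91 93 92
f 92 93 94
f 92 94 80
f 93 77 95
f 93 95 94
f 94 95 96
f 94 96 80
f 95 77 97
f 95 97 96
f 96 97 98
f 96 98 80
f 97 77 99
f 97 99 98
f 98 99 100
f 98 100 80
f 99 77 101
f 99 101 100
f 100 101 102
f 100 102 80
f 101 77 103
f 101 103 102
f 102 103 104
f 102 104 80
f 103 77 78
f 103 78 104
f 104 78 79
f 104 79 80



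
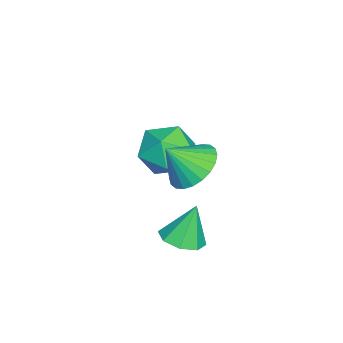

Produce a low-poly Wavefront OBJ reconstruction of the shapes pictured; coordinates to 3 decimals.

v 0.053 0.113 -1.113
v 0.837 -0.313 -1.756
v 0.447 -0.773 -0.047
v 1.049 0.008 -1.567
v 1.11 0.346 -1.309
v 1.01 0.648 -1.021
v 0.764 0.868 -0.747
v 0.41 0.974 -0.529
v 0.002 0.948 -0.399
v -0.399 0.796 -0.378
v -0.73 0.539 -0.469
v -0.943 0.217 -0.658
v -1.004 -0.12 -0.916
v -0.903 -0.422 -1.204
v -0.658 -0.643 -1.478
v -0.304 -0.749 -1.697
v 0.105 -0.723 -1.826
v 0.505 -0.57 -1.847
v 0.633 -0.139 -4.572
v 1.502 -0.03 -4.41
v 0.287 0.299 -3.008
v 1.205 0.54 -4.635
v 0.573 0.712 -4.824
v -0.023 0.386 -4.864
v -0.235 -0.248 -4.734
v 0.062 -0.818 -4.508
v 0.693 -0.991 -4.32
v 1.29 -0.664 -4.279
v -4.091 -0.716 -3.082
v -2.958 -0.58 -2.568
v -3.682 -2.66 -3.472
v -2.549 -2.524 -2.958
v -3.571 -2.481 -2.238
v -3.824 -1.28 -1.997
v -2.816 -1.96 -4.043
v -3.069 -0.759 -3.802
v -2.17 -1.349 -3.162
v -2.637 -1.672 -2.047
v -4.003 -1.568 -3.993
v -4.47 -1.891 -2.878
f 2 1 4
f 2 4 3
f 4 1 5
f 4 5 3
f 5 1 6
f 5 6 3
f 6 1 7
f 6 7 3
f 7 1 8
f 7 8 3
f 8 1 9
f 8 9 3
f 9 1 10
f 9 10 3
f 10 1 11
f 10 11 3
f 11 1 12
f 11 12 3
f 12 1 13
f 12 13 3
f 13 1 14
f 13 14 3
f 14 1 15
f 14 15 3
f 15 1 16
f 15 16 3
f 16 1 17
f 16 17 3
f 17 1 18
f 17 18 3
f 18 1 2
f 18 2 3
f 20 19 22
f 20 22 21
f 22 19 23
f 22 23 21
f 23 19 24
f 23 24 21
f 24 19 25
f 24 25 21
f 25 19 26
f 25 26 21
f 26 19 27
f 26 27 21
f 27 19 28
f 27 28 21
f 28 19 20
f 28 20 21
f 29 40 34
f 29 34 30
f 29 30 36
f 29 36 39
f 29 39 40
f 30 34 38
f 34 40 33
f 40 39 31
f 39 36 35
f 36 30 37
f 32 38 33
f 32 33 31
f 32 31 35
f 32 35 37
f 32 37 38
f 33 38 34
f 31 33 40
f 35 31 39
f 37 35 36
f 38 37 30



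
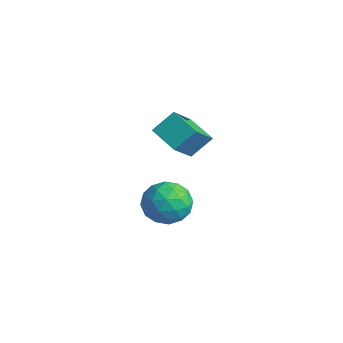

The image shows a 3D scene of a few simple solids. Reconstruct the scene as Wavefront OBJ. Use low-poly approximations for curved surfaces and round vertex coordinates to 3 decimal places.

v -1.752 3.008 -1.309
v -1.014 2.636 -2.119
v -2.706 1.404 -1.441
v -1.968 1.032 -2.251
v -1.615 1.148 -1.156
v -1.025 2.14 -1.074
v -2.695 1.9 -2.486
v -2.105 2.892 -2.404
v -1.597 1.951 -2.846
v -0.929 1.487 -2.024
v -2.791 2.553 -1.536
v -2.123 2.089 -0.714
v -1.299 2.963 -1.702
v -2.421 1.077 -1.858
v -2.213 1.145 -1.214
v -1.779 0.927 -1.69
v -1.306 2.671 -1.088
v -0.872 2.453 -1.564
v -1.225 1.578 -0.998
v -2.848 1.587 -1.996
v -2.414 1.369 -2.472
v -1.941 3.113 -1.87
v -1.507 2.895 -2.346
v -2.495 2.462 -2.562
v -1.208 2.342 -2.606
v -1.769 1.399 -2.683
v -2.196 1.909 -2.822
v -1.85 2.492 -2.774
v -0.816 2.069 -2.122
v -1.376 1.126 -2.2
v -1.169 1.194 -1.556
v -0.822 1.777 -1.508
v -1.158 1.666 -2.55
v -2.344 2.914 -1.36
v -2.904 1.971 -1.438
v -2.898 2.263 -2.052
v -2.551 2.846 -2.004
v -1.951 2.641 -0.877
v -2.512 1.698 -0.954
v -1.87 1.548 -0.786
v -1.524 2.131 -0.738
v -2.562 2.374 -1.01
v -1.607 1.159 3.183
v -1.439 2.097 4.022
v -2.296 2.435 1.894
v -2.127 3.373 2.733
v -0.293 1.367 2.687
v -0.124 2.305 3.526
v -0.981 2.643 1.398
v -0.813 3.581 2.237
f 1 38 17
f 38 12 41
f 17 41 6
f 38 41 17
f 1 17 13
f 17 6 18
f 13 18 2
f 17 18 13
f 1 13 22
f 13 2 23
f 22 23 8
f 13 23 22
f 1 22 34
f 22 8 37
f 34 37 11
f 22 37 34
f 1 34 38
f 34 11 42
f 38 42 12
f 34 42 38
f 2 18 29
f 18 6 32
f 29 32 10
f 18 32 29
f 6 41 19
f 41 12 40
f 19 40 5
f 41 40 19
f 12 42 39
f 42 11 35
f 39 35 3
f 42 35 39
f 11 37 36
f 37 8 24
f 36 24 7
f 37 24 36
f 8 23 28
f 23 2 25
f 28 25 9
f 23 25 28
f 4 30 16
f 30 10 31
f 16 31 5
f 30 31 16
f 4 16 14
f 16 5 15
f 14 15 3
f 16 15 14
f 4 14 21
f 14 3 20
f 21 20 7
f 14 20 21
f 4 21 26
f 21 7 27
f 26 27 9
f 21 27 26
f 4 26 30
f 26 9 33
f 30 33 10
f 26 33 30
f 5 31 19
f 31 10 32
f 19 32 6
f 31 32 19
f 3 15 39
f 15 5 40
f 39 40 12
f 15 40 39
f 7 20 36
f 20 3 35
f 36 35 11
f 20 35 36
f 9 27 28
f 27 7 24
f 28 24 8
f 27 24 28
f 10 33 29
f 33 9 25
f 29 25 2
f 33 25 29
f 44 46 43
f 47 44 43
f 43 46 45
f 45 47 43
f 44 50 46
f 48 44 47
f 48 50 44
f 46 50 45
f 49 47 45
f 45 50 49
f 49 48 47
f 50 48 49



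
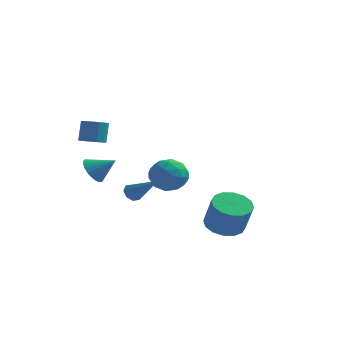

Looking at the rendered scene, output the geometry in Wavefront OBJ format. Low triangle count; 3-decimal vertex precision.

v -3.703 -2.164 -0.386
v -3.278 -2.008 -1.033
v -2.637 -2.036 0.346
v -3.368 -1.725 -0.951
v -3.51 -1.509 -0.783
v -3.68 -1.392 -0.554
v -3.855 -1.393 -0.3
v -4.006 -1.512 -0.059
v -4.111 -1.729 0.132
v -4.154 -2.013 0.245
v -4.129 -2.32 0.261
v -4.039 -2.603 0.179
v -3.897 -2.819 0.011
v -3.726 -2.935 -0.218
v -3.552 -2.934 -0.472
v -3.401 -2.816 -0.713
v -3.295 -2.599 -0.904
v -3.252 -2.315 -1.017
v -3.348 -3.279 1.933
v -2.969 -3.767 2.133
v -2.973 -3.33 3.207
v -3.352 -2.841 3.007
v -2.744 -3.5 2.025
v -2.747 -3.062 3.099
v -2.711 -3.162 1.887
v -2.714 -2.724 2.962
v -2.88 -2.861 1.764
v -2.883 -2.424 2.839
v -3.198 -2.693 1.695
v -3.201 -2.256 2.769
v -3.563 -2.711 1.701
v -3.567 -2.273 2.775
v -3.861 -2.909 1.781
v -3.864 -2.471 2.855
v -3.996 -3.225 1.909
v -3.999 -2.787 2.983
v -3.925 -3.557 2.045
v -3.928 -3.12 3.119
v -3.671 -3.802 2.145
v -3.674 -3.364 3.219
v -3.315 -3.88 2.178
v -3.318 -3.442 3.252
v 2.329 -0.827 -3.723
v 3.285 -0.552 -3.948
v 3.787 -1.018 -2.381
v 2.831 -1.293 -2.157
v 3.062 -0.118 -3.747
v 3.564 -0.584 -2.18
v 2.642 0.126 -3.54
v 3.144 -0.34 -1.973
v 2.138 0.115 -3.382
v 2.64 -0.351 -1.815
v 1.686 -0.149 -3.316
v 2.188 -0.614 -1.749
v 1.406 -0.594 -3.358
v 1.907 -1.06 -1.791
v 1.373 -1.102 -3.499
v 1.875 -1.568 -1.932
v 1.596 -1.536 -3.7
v 2.098 -2.002 -2.133
v 2.016 -1.78 -3.907
v 2.518 -2.246 -2.34
v 2.52 -1.769 -4.065
v 3.022 -2.235 -2.498
v 2.972 -1.506 -4.131
v 3.474 -1.971 -2.564
v 3.253 -1.06 -4.089
v 3.754 -1.526 -2.522
v -3.3 2.669 -3.649
v -2.948 2.652 -4.097
v -1.78 2.031 -2.431
v -2.946 3.04 -3.897
v -3.151 3.21 -3.552
v -3.444 3.063 -3.264
v -3.652 2.685 -3.201
v -3.654 2.297 -3.401
v -3.449 2.127 -3.747
v -3.156 2.274 -4.035
v -1.012 0.354 -1.216
v -0.085 0.408 -0.745
v -0.935 -1.328 -1.175
v -0.008 -1.274 -0.704
v -0.868 -0.979 -0.197
v -0.916 0.06 -0.222
v -0.104 -0.98 -1.698
v -0.152 0.059 -1.723
v 0.476 -0.417 -1.042
v 0.004 -0.416 -0.115
v -1.024 -0.504 -1.805
v -1.496 -0.503 -0.878
v -0.555 0.529 -0.984
v -0.465 -1.449 -0.936
v -0.97 -1.275 -0.638
v -0.426 -1.244 -0.361
v -1.043 0.324 -0.677
v -0.499 0.356 -0.4
v -0.959 -0.459 -0.078
v -0.521 -1.276 -1.52
v 0.023 -1.244 -1.243
v -0.594 0.324 -1.559
v -0.05 0.355 -1.282
v -0.061 -0.461 -1.842
v 0.319 0.076 -0.882
v 0.364 -0.913 -0.858
v 0.308 -0.741 -1.442
v 0.28 -0.129 -1.457
v 0.041 0.076 -0.337
v 0.087 -0.913 -0.313
v -0.419 -0.739 -0.015
v -0.447 -0.128 -0.029
v 0.371 -0.409 -0.512
v -1.107 -0.007 -1.607
v -1.061 -0.996 -1.583
v -0.573 -0.792 -1.891
v -0.601 -0.181 -1.905
v -1.384 -0.007 -1.062
v -1.339 -0.996 -1.038
v -1.3 -0.791 -0.463
v -1.328 -0.179 -0.478
v -1.391 -0.511 -1.408
f 2 1 4
f 2 4 3
f 4 1 5
f 4 5 3
f 5 1 6
f 5 6 3
f 6 1 7
f 6 7 3
f 7 1 8
f 7 8 3
f 8 1 9
f 8 9 3
f 9 1 10
f 9 10 3
f 10 1 11
f 10 11 3
f 11 1 12
f 11 12 3
f 12 1 13
f 12 13 3
f 13 1 14
f 13 14 3
f 14 1 15
f 14 15 3
f 15 1 16
f 15 16 3
f 16 1 17
f 16 17 3
f 17 1 18
f 17 18 3
f 18 1 2
f 18 2 3
f 20 19 23
f 20 23 21
f 21 23 24
f 21 24 22
f 23 19 25
f 23 25 24
f 24 25 26
f 24 26 22
f 25 19 27
f 25 27 26
f 26 27 28
f 26 28 22
f 27 19 29
f 27 29 28
f 28 29 30
f 28 30 22
f 29 19 31
f 29 31 30
f 30 31 32
f 30 32 22
f 31 19 33
f 31 33 32
f 32 33 34
f 32 34 22
f 33 19 35
f 33 35 34
f 34 35 36
f 34 36 22
f 35 19 37
f 35 37 36
f 36 37 38
f 36 38 22
f 37 19 39
f 37 39 38
f 38 39 40
f 38 40 22
f 39 19 41
f 39 41 40
f 40 41 42
f 40 42 22
f 41 19 20
f 41 20 42
f 42 20 21
f 42 21 22
f 44 43 47
f 44 47 45
f 45 47 48
f 45 48 46
f 47 43 49
f 47 49 48
f 48 49 50
f 48 50 46
f 49 43 51
f 49 51 50
f 50 51 52
f 50 52 46
f 51 43 53
f 51 53 52
f 52 53 54
f 52 54 46
f 53 43 55
f 53 55 54
f 54 55 56
f 54 56 46
f 55 43 57
f 55 57 56
f 56 57 58
f 56 58 46
f 57 43 59
f 57 59 58
f 58 59 60
f 58 60 46
f 59 43 61
f 59 61 60
f 60 61 62
f 60 62 46
f 61 43 63
f 61 63 62
f 62 63 64
f 62 64 46
f 63 43 65
f 63 65 64
f 64 65 66
f 64 66 46
f 65 43 67
f 65 67 66
f 66 67 68
f 66 68 46
f 67 43 44
f 67 44 68
f 68 44 45
f 68 45 46
f 70 69 72
f 70 72 71
f 72 69 73
f 72 73 71
f 73 69 74
f 73 74 71
f 74 69 75
f 74 75 71
f 75 69 76
f 75 76 71
f 76 69 77
f 76 77 71
f 77 69 78
f 77 78 71
f 78 69 70
f 78 70 71
f 79 116 95
f 116 90 119
f 95 119 84
f 116 119 95
f 79 95 91
f 95 84 96
f 91 96 80
f 95 96 91
f 79 91 100
f 91 80 101
f 100 101 86
f 91 101 100
f 79 100 112
f 100 86 115
f 112 115 89
f 100 115 112
f 79 112 116
f 112 89 120
f 116 120 90
f 112 120 116
f 80 96 107
f 96 84 110
f 107 110 88
f 96 110 107
f 84 119 97
f 119 90 118
f 97 118 83
f 119 118 97
f 90 120 117
f 120 89 113
f 117 113 81
f 120 113 117
f 89 115 114
f 115 86 102
f 114 102 85
f 115 102 114
f 86 101 106
f 101 80 103
f 106 103 87
f 101 103 106
f 82 108 94
f 108 88 109
f 94 109 83
f 108 109 94
f 82 94 92
f 94 83 93
f 92 93 81
f 94 93 92
f 82 92 99
f 92 81 98
f 99 98 85
f 92 98 99
f 82 99 104
f 99 85 105
f 104 105 87
f 99 105 104
f 82 104 108
f 104 87 111
f 108 111 88
f 104 111 108
f 83 109 97
f 109 88 110
f 97 110 84
f 109 110 97
f 81 93 117
f 93 83 118
f 117 118 90
f 93 118 117
f 85 98 114
f 98 81 113
f 114 113 89
f 98 113 114
f 87 105 106
f 105 85 102
f 106 102 86
f 105 102 106
f 88 111 107
f 111 87 103
f 107 103 80
f 111 103 107



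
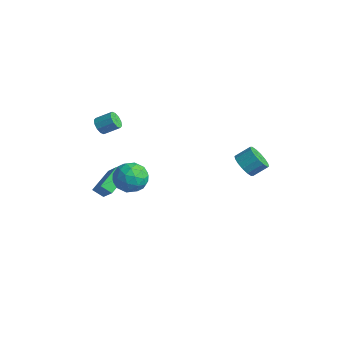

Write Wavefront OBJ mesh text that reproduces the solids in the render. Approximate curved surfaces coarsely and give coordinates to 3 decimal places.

v -3.831 -3.907 2.398
v -3.622 -3.647 1.852
v -2.98 -2.894 2.456
v -3.189 -3.153 3.002
v -3.95 -3.455 1.961
v -3.308 -2.701 2.564
v -4.233 -3.435 2.236
v -3.59 -2.682 2.84
v -4.362 -3.596 2.574
v -3.72 -2.842 3.178
v -4.289 -3.875 2.845
v -3.646 -3.121 3.449
v -4.04 -4.166 2.944
v -3.398 -3.413 3.548
v -3.712 -4.359 2.836
v -3.07 -3.605 3.439
v -3.43 -4.378 2.56
v -2.787 -3.625 3.164
v -3.3 -4.218 2.222
v -2.658 -3.464 2.826
v -3.374 -3.939 1.951
v -2.731 -3.185 2.555
v 3.645 1.104 0.962
v 4.446 0.716 0.954
v 4.856 1.549 1.65
v 4.055 1.936 1.658
v 4.452 1.009 0.599
v 4.862 1.842 1.295
v 4.242 1.328 0.341
v 4.652 2.161 1.037
v 3.872 1.586 0.25
v 4.282 2.419 0.945
v 3.441 1.716 0.349
v 3.851 2.549 1.045
v 3.065 1.681 0.613
v 3.475 2.514 1.308
v 2.844 1.491 0.97
v 3.254 2.324 1.666
v 2.838 1.198 1.325
v 3.248 2.031 2.021
v 3.048 0.879 1.583
v 3.458 1.712 2.279
v 3.418 0.621 1.675
v 3.828 1.454 2.37
v 3.849 0.491 1.575
v 4.259 1.324 2.271
v 4.225 0.526 1.312
v 4.635 1.359 2.007
v -1.761 -2.802 -1.752
v -0.625 -3.067 -1.721
v -2.055 -3.893 -0.239
v -0.919 -4.158 -0.208
v -1.274 -3.077 0.052
v -1.091 -2.403 -0.883
v -1.589 -4.557 -1.077
v -1.406 -3.883 -2.012
v -0.518 -4.152 -1.304
v -0.323 -3.237 -0.607
v -2.357 -3.723 -1.353
v -2.162 -2.808 -0.656
v -1.167 -2.839 -1.869
v -1.513 -4.121 -0.091
v -1.721 -3.486 0.062
v -1.054 -3.641 0.08
v -1.441 -2.448 -1.377
v -0.773 -2.604 -1.359
v -1.155 -2.61 -0.317
v -1.907 -4.356 -0.601
v -1.239 -4.512 -0.583
v -1.626 -3.319 -2.04
v -0.959 -3.474 -2.022
v -1.525 -4.35 -1.643
v -0.436 -3.632 -1.606
v -0.61 -4.273 -0.717
v -1.003 -4.508 -1.227
v -0.896 -4.112 -1.777
v -0.322 -3.094 -1.196
v -0.495 -3.735 -0.307
v -0.703 -3.1 -0.154
v -0.596 -2.704 -0.704
v -0.259 -3.732 -0.951
v -2.185 -3.225 -1.653
v -2.358 -3.866 -0.764
v -2.084 -4.256 -1.256
v -1.977 -3.86 -1.806
v -2.07 -2.687 -1.243
v -2.244 -3.328 -0.354
v -1.784 -2.848 -0.183
v -1.677 -2.452 -0.733
v -2.421 -3.228 -1.009
v -4.076 -3.589 -4.377
v -4.641 -4.019 -3.875
v -4.562 -2.041 -3.597
v -5.127 -2.471 -3.095
v -2.833 -3.809 -3.165
v -3.398 -4.239 -2.663
v -3.319 -2.261 -2.385
v -3.884 -2.691 -1.883
f 2 1 5
f 2 5 3
f 3 5 6
f 3 6 4
f 5 1 7
f 5 7 6
f 6 7 8
f 6 8 4
f 7 1 9
f 7 9 8
f 8 9 10
f 8 10 4
f 9 1 11
f 9 11 10
f 10 11 12
f 10 12 4
f 11 1 13
f 11 13 12
f 12 13 14
f 12 14 4
f 13 1 15
f 13 15 14
f 14 15 16
f 14 16 4
f 15 1 17
f 15 17 16
f 16 17 18
f 16 18 4
f 17 1 19
f 17 19 18
f 18 19 20
f 18 20 4
f 19 1 21
f 19 21 20
f 20 21 22
f 20 22 4
f 21 1 2
f 21 2 22
f 22 2 3
f 22 3 4
f 24 23 27
f 24 27 25
f 25 27 28
f 25 28 26
f 27 23 29
f 27 29 28
f 28 29 30
f 28 30 26
f 29 23 31
f 29 31 30
f 30 31 32
f 30 32 26
f 31 23 33
f 31 33 32
f 32 33 34
f 32 34 26
f 33 23 35
f 33 35 34
f 34 35 36
f 34 36 26
f 35 23 37
f 35 37 36
f 36 37 38
f 36 38 26
f 37 23 39
f 37 39 38
f 38 39 40
f 38 40 26
f 39 23 41
f 39 41 40
f 40 41 42
f 40 42 26
f 41 23 43
f 41 43 42
f 42 43 44
f 42 44 26
f 43 23 45
f 43 45 44
f 44 45 46
f 44 46 26
f 45 23 47
f 45 47 46
f 46 47 48
f 46 48 26
f 47 23 24
f 47 24 48
f 48 24 25
f 48 25 26
f 49 86 65
f 86 60 89
f 65 89 54
f 86 89 65
f 49 65 61
f 65 54 66
f 61 66 50
f 65 66 61
f 49 61 70
f 61 50 71
f 70 71 56
f 61 71 70
f 49 70 82
f 70 56 85
f 82 85 59
f 70 85 82
f 49 82 86
f 82 59 90
f 86 90 60
f 82 90 86
f 50 66 77
f 66 54 80
f 77 80 58
f 66 80 77
f 54 89 67
f 89 60 88
f 67 88 53
f 89 88 67
f 60 90 87
f 90 59 83
f 87 83 51
f 90 83 87
f 59 85 84
f 85 56 72
f 84 72 55
f 85 72 84
f 56 71 76
f 71 50 73
f 76 73 57
f 71 73 76
f 52 78 64
f 78 58 79
f 64 79 53
f 78 79 64
f 52 64 62
f 64 53 63
f 62 63 51
f 64 63 62
f 52 62 69
f 62 51 68
f 69 68 55
f 62 68 69
f 52 69 74
f 69 55 75
f 74 75 57
f 69 75 74
f 52 74 78
f 74 57 81
f 78 81 58
f 74 81 78
f 53 79 67
f 79 58 80
f 67 80 54
f 79 80 67
f 51 63 87
f 63 53 88
f 87 88 60
f 63 88 87
f 55 68 84
f 68 51 83
f 84 83 59
f 68 83 84
f 57 75 76
f 75 55 72
f 76 72 56
f 75 72 76
f 58 81 77
f 81 57 73
f 77 73 50
f 81 73 77
f 92 94 91
f 95 92 91
f 91 94 93
f 93 95 91
f 92 98 94
f 96 92 95
f 96 98 92
f 94 98 93
f 97 95 93
f 93 98 97
f 97 96 95
f 98 96 97



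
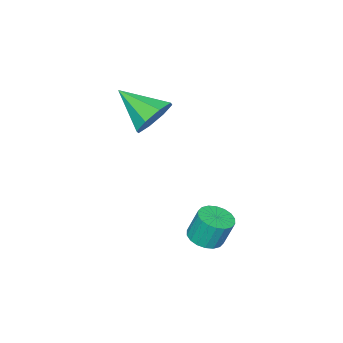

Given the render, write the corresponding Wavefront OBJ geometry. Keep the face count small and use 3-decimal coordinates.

v 0.13 3.465 -3.029
v 0.837 3.367 -2.878
v 0.638 3.737 -1.701
v -0.07 3.835 -1.851
v 0.827 3.676 -2.977
v 0.627 4.046 -1.8
v 0.678 3.943 -3.086
v 0.479 4.314 -1.909
v 0.421 4.116 -3.184
v 0.221 4.486 -2.007
v 0.106 4.16 -3.251
v -0.093 4.53 -2.074
v -0.204 4.066 -3.274
v -0.404 4.436 -2.097
v -0.448 3.853 -3.249
v -0.648 4.223 -2.071
v -0.578 3.563 -3.179
v -0.777 3.933 -2.002
v -0.567 3.254 -3.08
v -0.767 3.624 -1.903
v -0.419 2.986 -2.971
v -0.618 3.357 -1.794
v -0.161 2.814 -2.873
v -0.361 3.184 -1.696
v 0.153 2.77 -2.806
v -0.046 3.14 -1.629
v 0.464 2.864 -2.783
v 0.264 3.234 -1.606
v 0.708 3.077 -2.809
v 0.508 3.447 -1.631
v -0.989 -0.062 1.342
v -0.043 -0.095 1.051
v -0.751 -1.698 2.298
v -0.132 0.275 1.706
v -0.722 0.448 2.149
v -1.469 0.322 2.119
v -1.934 -0.028 1.634
v -1.846 -0.398 0.979
v -1.255 -0.571 0.536
v -0.509 -0.445 0.566
f 2 1 5
f 2 5 3
f 3 5 6
f 3 6 4
f 5 1 7
f 5 7 6
f 6 7 8
f 6 8 4
f 7 1 9
f 7 9 8
f 8 9 10
f 8 10 4
f 9 1 11
f 9 11 10
f 10 11 12
f 10 12 4
f 11 1 13
f 11 13 12
f 12 13 14
f 12 14 4
f 13 1 15
f 13 15 14
f 14 15 16
f 14 16 4
f 15 1 17
f 15 17 16
f 16 17 18
f 16 18 4
f 17 1 19
f 17 19 18
f 18 19 20
f 18 20 4
f 19 1 21
f 19 21 20
f 20 21 22
f 20 22 4
f 21 1 23
f 21 23 22
f 22 23 24
f 22 24 4
f 23 1 25
f 23 25 24
f 24 25 26
f 24 26 4
f 25 1 27
f 25 27 26
f 26 27 28
f 26 28 4
f 27 1 29
f 27 29 28
f 28 29 30
f 28 30 4
f 29 1 2
f 29 2 30
f 30 2 3
f 30 3 4
f 32 31 34
f 32 34 33
f 34 31 35
f 34 35 33
f 35 31 36
f 35 36 33
f 36 31 37
f 36 37 33
f 37 31 38
f 37 38 33
f 38 31 39
f 38 39 33
f 39 31 40
f 39 40 33
f 40 31 32
f 40 32 33



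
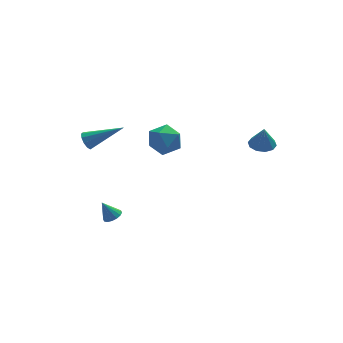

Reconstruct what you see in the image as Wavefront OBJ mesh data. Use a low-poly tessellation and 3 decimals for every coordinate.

v -4.473 1.568 0.245
v -4.218 1.998 0.042
v -2.767 1.012 1.215
v -4.354 2.087 0.333
v -4.536 1.978 0.591
v -4.694 1.712 0.716
v -4.768 1.391 0.662
v -4.729 1.138 0.448
v -4.592 1.049 0.157
v -4.41 1.158 -0.101
v -4.252 1.424 -0.226
v -4.179 1.745 -0.172
v -0.42 2.364 -0.569
v 0.306 1.737 -0.448
v -1.446 1.183 -0.532
v -0.72 0.556 -0.411
v -0.949 1.173 0.298
v -0.315 1.903 0.275
v -0.825 1.017 -1.255
v -0.191 1.747 -1.278
v 0.056 0.905 -0.872
v -0.02 1.001 0.087
v -1.12 1.919 -1.067
v -1.196 2.015 -0.108
v 2.576 -3.577 2.049
v 3.177 -3.87 2.001
v 2.604 -3.703 3.171
v 3.236 -3.462 2.045
v 3.043 -3.099 2.09
v 2.672 -2.918 2.12
v 2.264 -2.989 2.122
v 1.975 -3.285 2.096
v 1.916 -3.692 2.052
v 2.109 -4.056 2.007
v 2.48 -4.237 1.977
v 2.888 -4.166 1.975
v -3.693 0.016 -4.392
v -3.333 0.383 -4.314
v -4.147 0.264 -3.468
v -3.532 0.508 -4.446
v -3.774 0.5 -4.563
v -3.995 0.363 -4.634
v -4.134 0.133 -4.641
v -4.155 -0.129 -4.581
v -4.052 -0.352 -4.471
v -3.853 -0.476 -4.339
v -3.611 -0.469 -4.222
v -3.39 -0.332 -4.15
v -3.251 -0.101 -4.144
v -3.23 0.16 -4.204
f 2 1 4
f 2 4 3
f 4 1 5
f 4 5 3
f 5 1 6
f 5 6 3
f 6 1 7
f 6 7 3
f 7 1 8
f 7 8 3
f 8 1 9
f 8 9 3
f 9 1 10
f 9 10 3
f 10 1 11
f 10 11 3
f 11 1 12
f 11 12 3
f 12 1 2
f 12 2 3
f 13 24 18
f 13 18 14
f 13 14 20
f 13 20 23
f 13 23 24
f 14 18 22
f 18 24 17
f 24 23 15
f 23 20 19
f 20 14 21
f 16 22 17
f 16 17 15
f 16 15 19
f 16 19 21
f 16 21 22
f 17 22 18
f 15 17 24
f 19 15 23
f 21 19 20
f 22 21 14
f 26 25 28
f 26 28 27
f 28 25 29
f 28 29 27
f 29 25 30
f 29 30 27
f 30 25 31
f 30 31 27
f 31 25 32
f 31 32 27
f 32 25 33
f 32 33 27
f 33 25 34
f 33 34 27
f 34 25 35
f 34 35 27
f 35 25 36
f 35 36 27
f 36 25 26
f 36 26 27
f 38 37 40
f 38 40 39
f 40 37 41
f 40 41 39
f 41 37 42
f 41 42 39
f 42 37 43
f 42 43 39
f 43 37 44
f 43 44 39
f 44 37 45
f 44 45 39
f 45 37 46
f 45 46 39
f 46 37 47
f 46 47 39
f 47 37 48
f 47 48 39
f 48 37 49
f 48 49 39
f 49 37 50
f 49 50 39
f 50 37 38
f 50 38 39



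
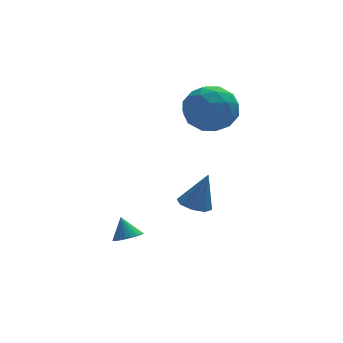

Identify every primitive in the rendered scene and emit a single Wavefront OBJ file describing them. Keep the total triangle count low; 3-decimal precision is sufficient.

v -0.66 -1.632 -2.622
v -0.271 -1.159 -2.772
v -0.86 -1.188 -1.738
v -0.484 -1.076 -2.861
v -0.724 -1.078 -2.915
v -0.954 -1.164 -2.924
v -1.14 -1.321 -2.887
v -1.252 -1.525 -2.81
v -1.274 -1.746 -2.704
v -1.203 -1.949 -2.586
v -1.049 -2.105 -2.473
v -0.836 -2.188 -2.383
v -0.596 -2.186 -2.33
v -0.366 -2.1 -2.321
v -0.18 -1.943 -2.358
v -0.068 -1.739 -2.435
v -0.046 -1.518 -2.541
v -0.117 -1.315 -2.659
v 2.832 2.293 -3.413
v 3.494 2.597 -3.66
v 3.428 2.347 -1.747
v 3.093 3.008 -3.53
v 2.538 3 -3.331
v 2.155 2.578 -3.18
v 2.169 1.989 -3.165
v 2.571 1.578 -3.296
v 3.125 1.586 -3.495
v 3.508 2.008 -3.646
v 2.874 3.017 0.95
v 3.479 3.92 1.59
v 3.721 1.6 2.15
v 4.326 2.503 2.79
v 3.072 2.395 2.884
v 2.549 3.271 2.142
v 4.651 2.249 1.598
v 4.128 3.125 0.856
v 4.577 3.446 1.99
v 3.601 3.536 2.785
v 3.599 1.984 0.955
v 2.623 2.074 1.75
v 3.102 3.593 1.164
v 4.098 1.927 2.576
v 3.361 1.863 2.631
v 3.717 2.394 3.007
v 2.555 3.211 1.489
v 2.911 3.742 1.865
v 2.672 2.846 2.626
v 4.289 1.778 1.875
v 4.645 2.309 2.251
v 3.483 3.126 0.733
v 3.839 3.657 1.109
v 4.528 2.674 1.114
v 4.103 3.845 1.776
v 4.601 3.012 2.482
v 4.792 2.863 1.781
v 4.484 3.378 1.345
v 3.53 3.898 2.243
v 4.028 3.065 2.949
v 3.291 3.002 3.004
v 2.983 3.516 2.568
v 4.175 3.619 2.479
v 3.172 2.455 0.791
v 3.67 1.622 1.497
v 4.217 2.004 1.172
v 3.909 2.518 0.736
v 2.599 2.508 1.258
v 3.097 1.675 1.964
v 2.716 2.142 2.395
v 2.408 2.657 1.959
v 3.025 1.901 1.261
f 2 1 4
f 2 4 3
f 4 1 5
f 4 5 3
f 5 1 6
f 5 6 3
f 6 1 7
f 6 7 3
f 7 1 8
f 7 8 3
f 8 1 9
f 8 9 3
f 9 1 10
f 9 10 3
f 10 1 11
f 10 11 3
f 11 1 12
f 11 12 3
f 12 1 13
f 12 13 3
f 13 1 14
f 13 14 3
f 14 1 15
f 14 15 3
f 15 1 16
f 15 16 3
f 16 1 17
f 16 17 3
f 17 1 18
f 17 18 3
f 18 1 2
f 18 2 3
f 20 19 22
f 20 22 21
f 22 19 23
f 22 23 21
f 23 19 24
f 23 24 21
f 24 19 25
f 24 25 21
f 25 19 26
f 25 26 21
f 26 19 27
f 26 27 21
f 27 19 28
f 27 28 21
f 28 19 20
f 28 20 21
f 29 66 45
f 66 40 69
f 45 69 34
f 66 69 45
f 29 45 41
f 45 34 46
f 41 46 30
f 45 46 41
f 29 41 50
f 41 30 51
f 50 51 36
f 41 51 50
f 29 50 62
f 50 36 65
f 62 65 39
f 50 65 62
f 29 62 66
f 62 39 70
f 66 70 40
f 62 70 66
f 30 46 57
f 46 34 60
f 57 60 38
f 46 60 57
f 34 69 47
f 69 40 68
f 47 68 33
f 69 68 47
f 40 70 67
f 70 39 63
f 67 63 31
f 70 63 67
f 39 65 64
f 65 36 52
f 64 52 35
f 65 52 64
f 36 51 56
f 51 30 53
f 56 53 37
f 51 53 56
f 32 58 44
f 58 38 59
f 44 59 33
f 58 59 44
f 32 44 42
f 44 33 43
f 42 43 31
f 44 43 42
f 32 42 49
f 42 31 48
f 49 48 35
f 42 48 49
f 32 49 54
f 49 35 55
f 54 55 37
f 49 55 54
f 32 54 58
f 54 37 61
f 58 61 38
f 54 61 58
f 33 59 47
f 59 38 60
f 47 60 34
f 59 60 47
f 31 43 67
f 43 33 68
f 67 68 40
f 43 68 67
f 35 48 64
f 48 31 63
f 64 63 39
f 48 63 64
f 37 55 56
f 55 35 52
f 56 52 36
f 55 52 56
f 38 61 57
f 61 37 53
f 57 53 30
f 61 53 57



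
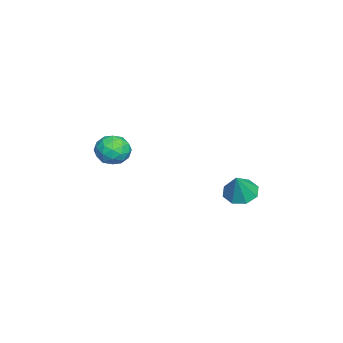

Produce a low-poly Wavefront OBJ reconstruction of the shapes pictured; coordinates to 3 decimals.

v -2.477 -2.692 3.106
v -1.49 -3.053 3.257
v -3.05 -4.307 2.983
v -2.063 -4.668 3.134
v -2.583 -4.195 3.93
v -2.229 -3.197 4.006
v -2.311 -4.163 2.234
v -1.957 -3.165 2.31
v -1.387 -3.962 2.718
v -1.555 -3.982 3.767
v -2.985 -3.378 2.473
v -3.153 -3.398 3.522
v -1.933 -2.73 3.192
v -2.607 -4.63 3.048
v -2.912 -4.351 3.516
v -2.332 -4.564 3.605
v -2.368 -2.815 3.632
v -1.787 -3.027 3.721
v -2.43 -3.699 4.117
v -2.753 -4.333 2.519
v -2.172 -4.545 2.608
v -2.208 -2.796 2.635
v -1.628 -3.009 2.724
v -2.11 -3.661 2.123
v -1.293 -3.477 2.964
v -1.629 -4.427 2.892
v -1.775 -4.13 2.363
v -1.567 -3.543 2.408
v -1.392 -3.489 3.581
v -1.728 -4.439 3.509
v -2.034 -4.161 3.976
v -1.826 -3.574 4.021
v -1.331 -4.024 3.264
v -2.812 -2.921 2.731
v -3.148 -3.871 2.659
v -2.714 -3.786 2.219
v -2.506 -3.199 2.264
v -2.911 -2.933 3.348
v -3.247 -3.883 3.276
v -2.973 -3.817 3.832
v -2.765 -3.23 3.877
v -3.209 -3.336 2.976
v -1.774 3.304 0.858
v -0.971 2.966 0.367
v -0.906 3.176 2.362
v -0.974 3.729 0.433
v -1.446 4.242 0.749
v -2.11 4.206 1.129
v -2.576 3.641 1.35
v -2.573 2.879 1.283
v -2.101 2.365 0.968
v -1.438 2.401 0.588
f 1 38 17
f 38 12 41
f 17 41 6
f 38 41 17
f 1 17 13
f 17 6 18
f 13 18 2
f 17 18 13
f 1 13 22
f 13 2 23
f 22 23 8
f 13 23 22
f 1 22 34
f 22 8 37
f 34 37 11
f 22 37 34
f 1 34 38
f 34 11 42
f 38 42 12
f 34 42 38
f 2 18 29
f 18 6 32
f 29 32 10
f 18 32 29
f 6 41 19
f 41 12 40
f 19 40 5
f 41 40 19
f 12 42 39
f 42 11 35
f 39 35 3
f 42 35 39
f 11 37 36
f 37 8 24
f 36 24 7
f 37 24 36
f 8 23 28
f 23 2 25
f 28 25 9
f 23 25 28
f 4 30 16
f 30 10 31
f 16 31 5
f 30 31 16
f 4 16 14
f 16 5 15
f 14 15 3
f 16 15 14
f 4 14 21
f 14 3 20
f 21 20 7
f 14 20 21
f 4 21 26
f 21 7 27
f 26 27 9
f 21 27 26
f 4 26 30
f 26 9 33
f 30 33 10
f 26 33 30
f 5 31 19
f 31 10 32
f 19 32 6
f 31 32 19
f 3 15 39
f 15 5 40
f 39 40 12
f 15 40 39
f 7 20 36
f 20 3 35
f 36 35 11
f 20 35 36
f 9 27 28
f 27 7 24
f 28 24 8
f 27 24 28
f 10 33 29
f 33 9 25
f 29 25 2
f 33 25 29
f 44 43 46
f 44 46 45
f 46 43 47
f 46 47 45
f 47 43 48
f 47 48 45
f 48 43 49
f 48 49 45
f 49 43 50
f 49 50 45
f 50 43 51
f 50 51 45
f 51 43 52
f 51 52 45
f 52 43 44
f 52 44 45



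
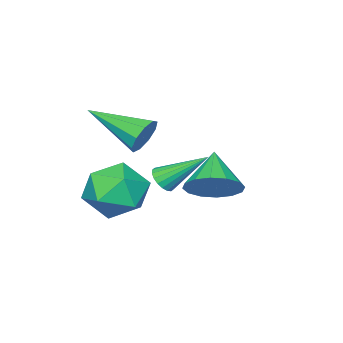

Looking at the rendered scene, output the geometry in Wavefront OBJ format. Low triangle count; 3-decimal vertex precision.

v -0.591 3.002 -1.78
v -0.051 3.344 -1.024
v -1.509 2.198 -0.76
v -0.424 3.689 -1.087
v -0.842 3.851 -1.336
v -1.192 3.785 -1.704
v -1.382 3.509 -2.092
v -1.359 3.098 -2.396
v -1.131 2.66 -2.536
v -0.758 2.315 -2.472
v -0.34 2.153 -2.223
v 0.01 2.219 -1.855
v 0.2 2.495 -1.467
v 0.177 2.907 -1.163
v -2.618 -1.113 -3.541
v -2.105 -1.05 -3.277
v -3.422 0.233 -2.299
v -2.096 -0.872 -3.464
v -2.19 -0.742 -3.666
v -2.369 -0.685 -3.843
v -2.597 -0.713 -3.961
v -2.83 -0.82 -3.995
v -3.02 -0.985 -3.939
v -3.131 -1.176 -3.805
v -3.14 -1.354 -3.618
v -3.046 -1.484 -3.416
v -2.867 -1.541 -3.239
v -2.639 -1.513 -3.122
v -2.407 -1.405 -3.087
v -2.216 -1.24 -3.143
v 0.312 0.876 0.132
v 0.713 0.759 -0.479
v 0.888 -1.096 0.888
v 0.999 0.979 -0.124
v 0.964 1.15 0.351
v 0.624 1.194 0.723
v 0.138 1.089 0.819
v -0.266 0.885 0.593
v -0.4 0.676 0.151
v -0.2 0.562 -0.3
v 0.24 0.594 -0.549
v 0.933 0.559 -1.659
v 1.738 0.168 -2.503
v -0.518 -0.448 -2.577
v 0.287 -0.839 -3.421
v 0.361 -1.249 -2.264
v 1.258 -0.627 -1.696
v -0.038 0.347 -3.384
v 0.859 0.969 -2.816
v 1.138 0.037 -3.569
v 1.385 -0.95 -2.877
v -0.165 0.67 -2.203
v 0.082 -0.317 -1.511
f 2 1 4
f 2 4 3
f 4 1 5
f 4 5 3
f 5 1 6
f 5 6 3
f 6 1 7
f 6 7 3
f 7 1 8
f 7 8 3
f 8 1 9
f 8 9 3
f 9 1 10
f 9 10 3
f 10 1 11
f 10 11 3
f 11 1 12
f 11 12 3
f 12 1 13
f 12 13 3
f 13 1 14
f 13 14 3
f 14 1 2
f 14 2 3
f 16 15 18
f 16 18 17
f 18 15 19
f 18 19 17
f 19 15 20
f 19 20 17
f 20 15 21
f 20 21 17
f 21 15 22
f 21 22 17
f 22 15 23
f 22 23 17
f 23 15 24
f 23 24 17
f 24 15 25
f 24 25 17
f 25 15 26
f 25 26 17
f 26 15 27
f 26 27 17
f 27 15 28
f 27 28 17
f 28 15 29
f 28 29 17
f 29 15 30
f 29 30 17
f 30 15 16
f 30 16 17
f 32 31 34
f 32 34 33
f 34 31 35
f 34 35 33
f 35 31 36
f 35 36 33
f 36 31 37
f 36 37 33
f 37 31 38
f 37 38 33
f 38 31 39
f 38 39 33
f 39 31 40
f 39 40 33
f 40 31 41
f 40 41 33
f 41 31 32
f 41 32 33
f 42 53 47
f 42 47 43
f 42 43 49
f 42 49 52
f 42 52 53
f 43 47 51
f 47 53 46
f 53 52 44
f 52 49 48
f 49 43 50
f 45 51 46
f 45 46 44
f 45 44 48
f 45 48 50
f 45 50 51
f 46 51 47
f 44 46 53
f 48 44 52
f 50 48 49
f 51 50 43



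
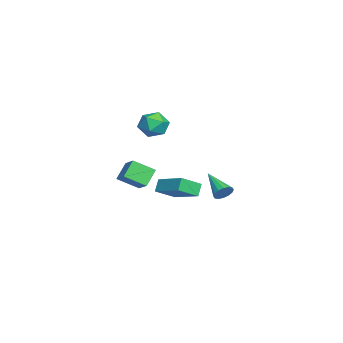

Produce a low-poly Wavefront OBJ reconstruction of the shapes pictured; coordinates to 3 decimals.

v -0.509 -0.454 0.604
v -0.358 -1.722 1.372
v 0.504 0.045 1.227
v 0.655 -1.223 1.996
v 0.285 -0.917 -0.316
v 0.436 -2.185 0.453
v 1.298 -0.418 0.308
v 1.449 -1.686 1.076
v -4.163 0.581 3.229
v -3.41 0.303 2.567
v -4.33 -1.023 3.713
v -3.577 -1.301 3.051
v -3.346 -0.734 3.892
v -3.243 0.258 3.593
v -4.497 -0.978 2.687
v -4.394 0.014 2.388
v -3.616 -0.661 2.231
v -2.905 -0.51 2.976
v -4.835 -0.21 3.304
v -4.124 -0.059 4.049
v 4.246 3.972 1.105
v 4.674 3.71 1.47
v 2.914 3.068 2.015
v 4.591 3.982 1.62
v 4.417 4.251 1.632
v 4.197 4.445 1.502
v 3.99 4.513 1.266
v 3.852 4.435 0.987
v 3.819 4.234 0.74
v 3.901 3.962 0.59
v 4.076 3.693 0.578
v 4.296 3.499 0.707
v 4.503 3.431 0.943
v 4.641 3.509 1.222
v -0.338 -0.053 -0.815
v -0.864 0.114 -0.08
v -0.998 1.044 -1.537
v -1.525 1.211 -0.802
v 1.165 1.349 -0.058
v 0.638 1.516 0.677
v 0.504 2.446 -0.78
v -0.022 2.613 -0.045
f 2 4 1
f 5 2 1
f 1 4 3
f 3 5 1
f 2 8 4
f 6 2 5
f 6 8 2
f 4 8 3
f 7 5 3
f 3 8 7
f 7 6 5
f 8 6 7
f 9 20 14
f 9 14 10
f 9 10 16
f 9 16 19
f 9 19 20
f 10 14 18
f 14 20 13
f 20 19 11
f 19 16 15
f 16 10 17
f 12 18 13
f 12 13 11
f 12 11 15
f 12 15 17
f 12 17 18
f 13 18 14
f 11 13 20
f 15 11 19
f 17 15 16
f 18 17 10
f 22 21 24
f 22 24 23
f 24 21 25
f 24 25 23
f 25 21 26
f 25 26 23
f 26 21 27
f 26 27 23
f 27 21 28
f 27 28 23
f 28 21 29
f 28 29 23
f 29 21 30
f 29 30 23
f 30 21 31
f 30 31 23
f 31 21 32
f 31 32 23
f 32 21 33
f 32 33 23
f 33 21 34
f 33 34 23
f 34 21 22
f 34 22 23
f 36 38 35
f 39 36 35
f 35 38 37
f 37 39 35
f 36 42 38
f 40 36 39
f 40 42 36
f 38 42 37
f 41 39 37
f 37 42 41
f 41 40 39
f 42 40 41



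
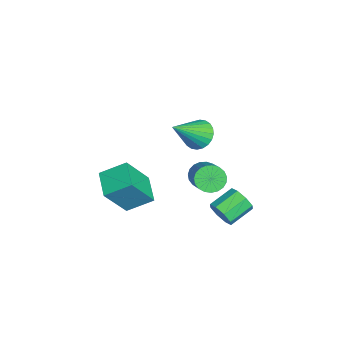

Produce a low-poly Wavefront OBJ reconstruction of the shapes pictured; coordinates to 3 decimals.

v -0.391 -2.667 -4.48
v 0.334 -3.613 -2.812
v -0.448 -1.417 -3.747
v 0.277 -2.363 -2.079
v 0.983 -2.357 -4.901
v 1.708 -3.303 -3.233
v 0.926 -1.107 -4.168
v 1.651 -2.053 -2.5
v 3.087 1.882 -3.189
v 3.596 2.044 -2.721
v 2.843 2.979 -2.224
v 2.333 2.818 -2.691
v 3.641 2.326 -3.183
v 2.888 3.261 -2.686
v 3.361 2.348 -3.649
v 2.608 3.284 -3.151
v 2.921 2.098 -3.845
v 2.167 3.033 -3.347
v 2.577 1.721 -3.656
v 1.824 2.656 -3.159
v 2.532 1.439 -3.194
v 1.779 2.374 -2.697
v 2.812 1.416 -2.729
v 2.059 2.352 -2.231
v 3.253 1.667 -2.533
v 2.499 2.602 -2.035
v 1.027 1.114 -2.227
v 1.351 1.445 -2.778
v 3.098 1.756 -1.564
v 2.773 1.426 -1.013
v 1.215 1.673 -2.641
v 2.961 1.984 -1.426
v 1.046 1.805 -2.431
v 2.792 2.116 -1.217
v 0.873 1.817 -2.187
v 2.62 2.128 -0.972
v 0.728 1.707 -1.949
v 2.474 2.019 -0.735
v 0.634 1.496 -1.76
v 2.38 1.807 -0.545
v 0.608 1.218 -1.651
v 2.354 1.529 -0.437
v 0.654 0.922 -1.642
v 2.401 1.233 -0.427
v 0.765 0.66 -1.734
v 2.511 0.971 -0.52
v 0.921 0.476 -1.912
v 2.668 0.787 -0.697
v 1.095 0.403 -2.144
v 2.842 0.714 -0.929
v 1.258 0.452 -2.39
v 3.005 0.763 -1.176
v 1.38 0.616 -2.608
v 3.127 0.928 -1.394
v 1.442 0.867 -2.761
v 3.188 1.178 -1.546
v 1.431 1.16 -2.821
v 3.178 1.471 -1.607
v -3.174 0.773 -2.805
v -2.703 0.46 -3.453
v -2.106 -0.413 -1.455
v -2.52 0.727 -3.362
v -2.437 1.001 -3.187
v -2.467 1.24 -2.954
v -2.604 1.408 -2.697
v -2.827 1.48 -2.458
v -3.104 1.444 -2.271
v -3.391 1.306 -2.165
v -3.645 1.087 -2.157
v -3.827 0.82 -2.247
v -3.91 0.546 -2.423
v -3.88 0.307 -2.656
v -3.744 0.138 -2.912
v -3.52 0.067 -3.152
v -3.244 0.103 -3.339
v -2.957 0.241 -3.444
f 2 4 1
f 5 2 1
f 1 4 3
f 3 5 1
f 2 8 4
f 6 2 5
f 6 8 2
f 4 8 3
f 7 5 3
f 3 8 7
f 7 6 5
f 8 6 7
f 10 9 13
f 10 13 11
f 11 13 14
f 11 14 12
f 13 9 15
f 13 15 14
f 14 15 16
f 14 16 12
f 15 9 17
f 15 17 16
f 16 17 18
f 16 18 12
f 17 9 19
f 17 19 18
f 18 19 20
f 18 20 12
f 19 9 21
f 19 21 20
f 20 21 22
f 20 22 12
f 21 9 23
f 21 23 22
f 22 23 24
f 22 24 12
f 23 9 25
f 23 25 24
f 24 25 26
f 24 26 12
f 25 9 10
f 25 10 26
f 26 10 11
f 26 11 12
f 28 27 31
f 28 31 29
f 29 31 32
f 29 32 30
f 31 27 33
f 31 33 32
f 32 33 34
f 32 34 30
f 33 27 35
f 33 35 34
f 34 35 36
f 34 36 30
f 35 27 37
f 35 37 36
f 36 37 38
f 36 38 30
f 37 27 39
f 37 39 38
f 38 39 40
f 38 40 30
f 39 27 41
f 39 41 40
f 40 41 42
f 40 42 30
f 41 27 43
f 41 43 42
f 42 43 44
f 42 44 30
f 43 27 45
f 43 45 44
f 44 45 46
f 44 46 30
f 45 27 47
f 45 47 46
f 46 47 48
f 46 48 30
f 47 27 49
f 47 49 48
f 48 49 50
f 48 50 30
f 49 27 51
f 49 51 50
f 50 51 52
f 50 52 30
f 51 27 53
f 51 53 52
f 52 53 54
f 52 54 30
f 53 27 55
f 53 55 54
f 54 55 56
f 54 56 30
f 55 27 57
f 55 57 56
f 56 57 58
f 56 58 30
f 57 27 28
f 57 28 58
f 58 28 29
f 58 29 30
f 60 59 62
f 60 62 61
f 62 59 63
f 62 63 61
f 63 59 64
f 63 64 61
f 64 59 65
f 64 65 61
f 65 59 66
f 65 66 61
f 66 59 67
f 66 67 61
f 67 59 68
f 67 68 61
f 68 59 69
f 68 69 61
f 69 59 70
f 69 70 61
f 70 59 71
f 70 71 61
f 71 59 72
f 71 72 61
f 72 59 73
f 72 73 61
f 73 59 74
f 73 74 61
f 74 59 75
f 74 75 61
f 75 59 76
f 75 76 61
f 76 59 60
f 76 60 61

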